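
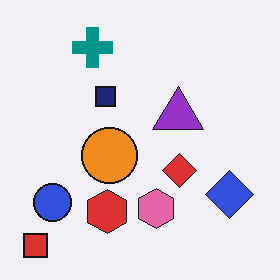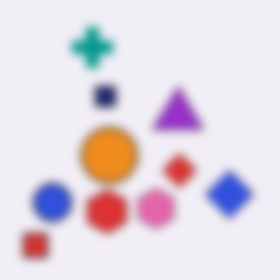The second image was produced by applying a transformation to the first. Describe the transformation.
Noticeably gaussian-blurred.

Shape edges and outlines are uniformly softened across the whole image.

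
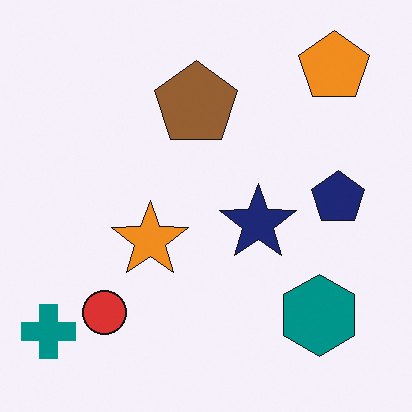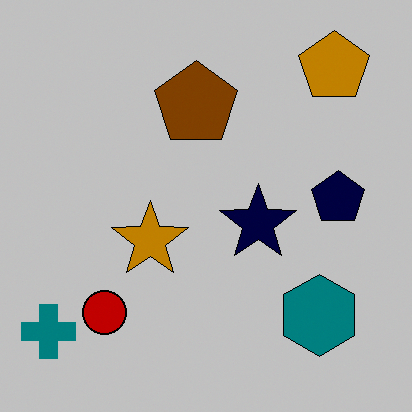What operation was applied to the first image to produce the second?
Aggressively posterized.

Each flat color has snapped to a coarser quantized level — most visibly, the near-white background has dropped to a flat grey.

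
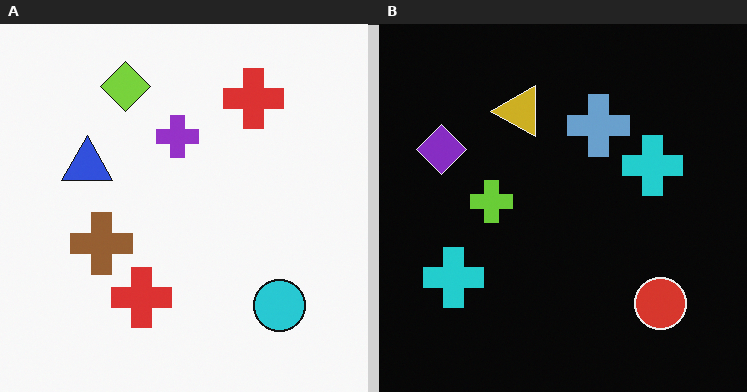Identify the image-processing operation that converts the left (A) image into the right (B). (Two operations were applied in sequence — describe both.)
This is the original image transposed (reflected across the top-left ↔ bottom-right diagonal), then color-inverted (negative).

Shapes have swapped their row and column positions — what was in the top-right is now in the bottom-left — a diagonal reflection. The light background has become dark and every shape's color is its complement — a photographic negative.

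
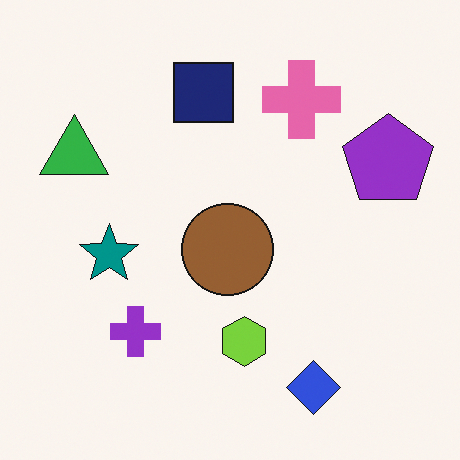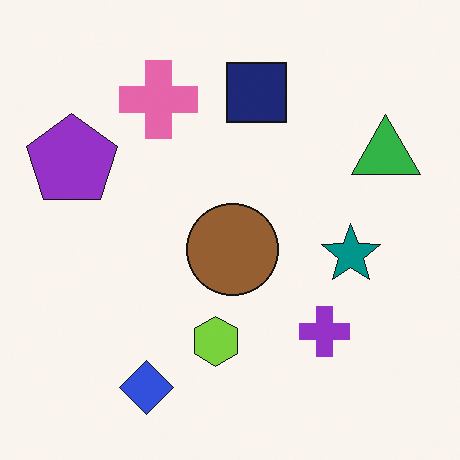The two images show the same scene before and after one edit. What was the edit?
The image was flipped horizontally (left ↔ right).

The purple pentagon is in the right of the first image and the left of the second — shapes on opposite sides of the vertical midline have swapped in a mirror flip.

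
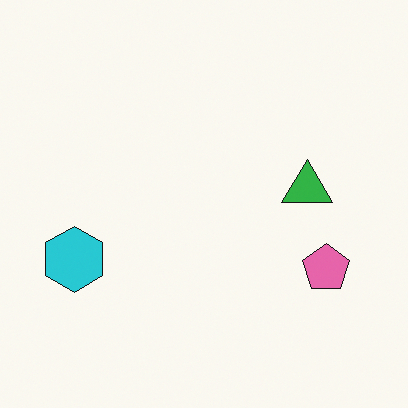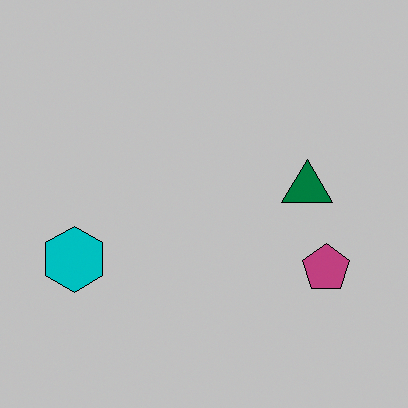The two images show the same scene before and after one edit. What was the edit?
The second image is the first heavily posterized to just a handful of flat colors.

Each flat color has snapped to a coarser quantized level — most visibly, the near-white background has dropped to a flat grey.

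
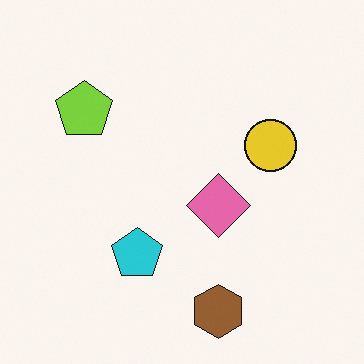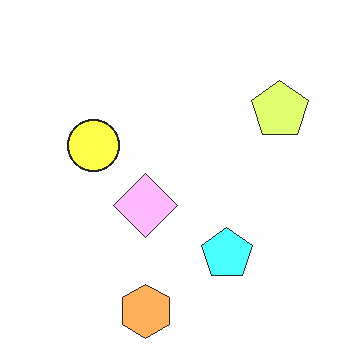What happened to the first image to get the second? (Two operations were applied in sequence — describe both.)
The second image is the first flipped horizontally (left ↔ right), then noticeably brightened.

The lime pentagon is in the top-left of the first image and the top-right of the second — shapes on opposite sides of the vertical midline have swapped in a mirror flip. Every pixel — background and shapes alike — is uniformly brightened.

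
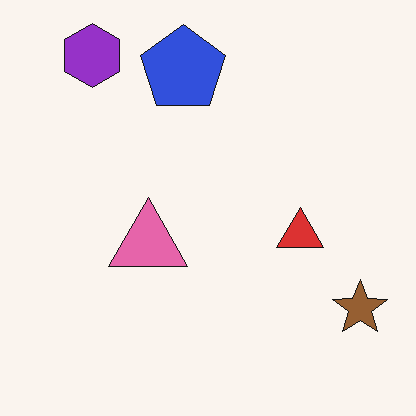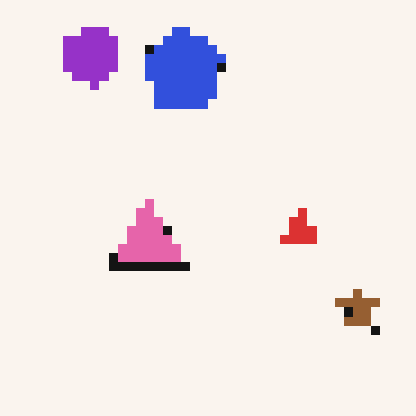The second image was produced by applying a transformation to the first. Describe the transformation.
It was heavily pixelated into large blocks.

Shapes are reduced to large square blocks; fine edges and outlines are lost — a downscale-then-upscale (mosaic) effect.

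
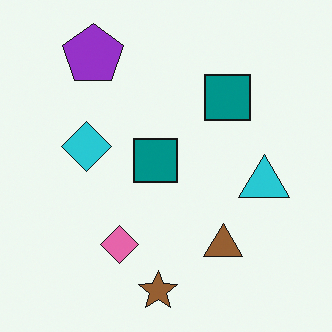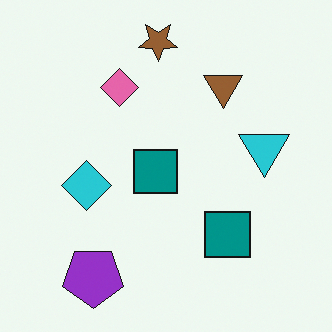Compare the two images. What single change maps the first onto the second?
Flipped vertically (top ↔ bottom).

The brown star is in the bottom of the first image and the top of the second — shapes on opposite sides of the horizontal midline have swapped in a mirror flip.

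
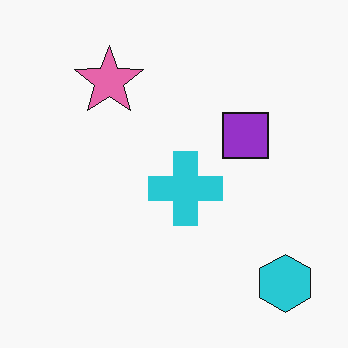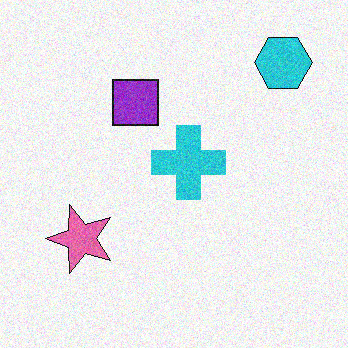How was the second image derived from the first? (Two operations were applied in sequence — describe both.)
This is the original image rotated 90° counter-clockwise, then degraded with moderate additive noise.

The cyan hexagon sits in the bottom-right of the first image and the top-right of the second — consistent with a whole-image 90° counter-clockwise rotation. Random speckle covers the whole image, including the flat background.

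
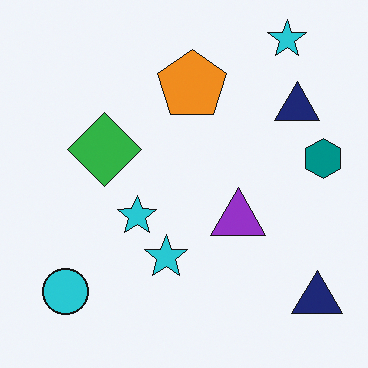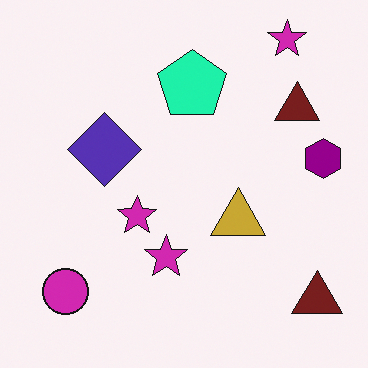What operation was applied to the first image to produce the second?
It was hue-shifted by a moderate amount.

Every shape's color has rotated by the same amount around the hue wheel — a uniform hue shift.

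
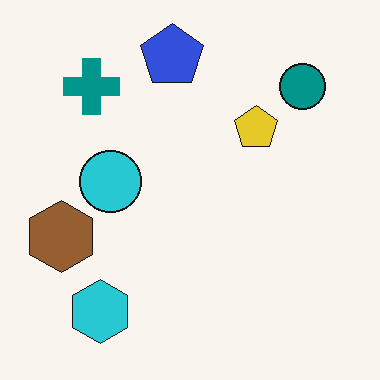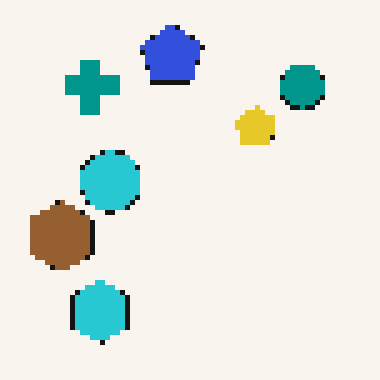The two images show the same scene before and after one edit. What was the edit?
Mildly pixelated.

Shapes are reduced to large square blocks; fine edges and outlines are lost — a downscale-then-upscale (mosaic) effect.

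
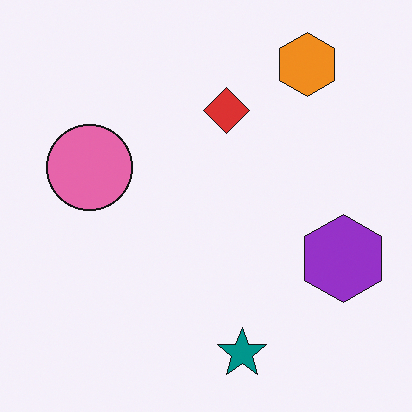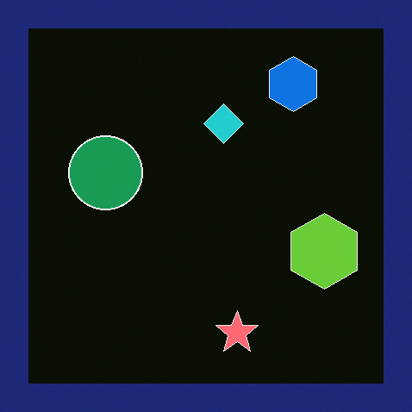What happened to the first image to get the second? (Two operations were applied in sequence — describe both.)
The transformation is: color-inverted (negative), then framed with a navy border.

The light background has become dark and every shape's color is its complement — a photographic negative. A solid navy frame runs around the edge of the second image, with the content slightly shrunk inside it.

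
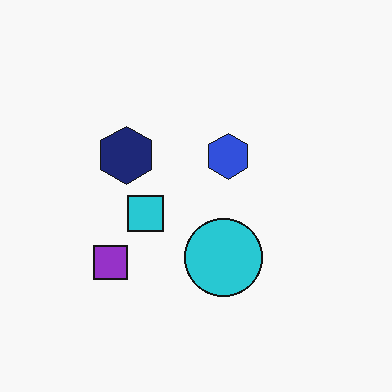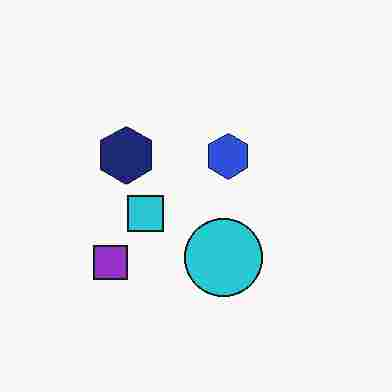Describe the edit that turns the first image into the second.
The transformation is: degraded with heavy JPEG compression.

Blocky 8×8 compression artifacts appear around shape edges and the flat background shows ringing — characteristic JPEG degradation.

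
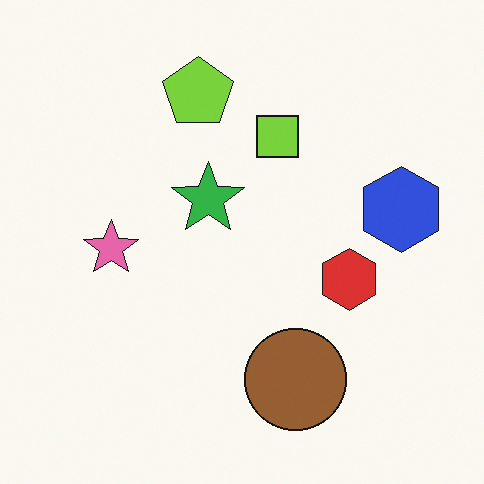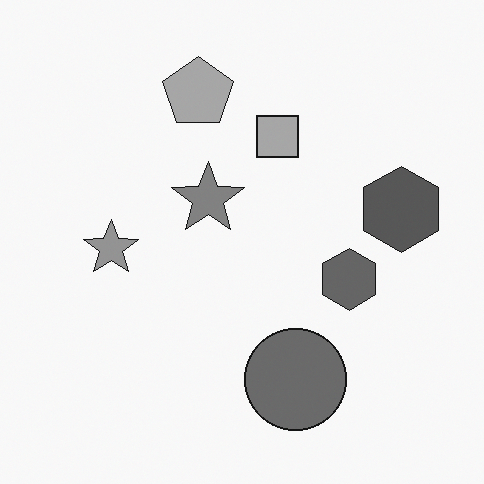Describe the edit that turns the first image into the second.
It was converted to grayscale.

All color is removed — every shape is now a shade of grey.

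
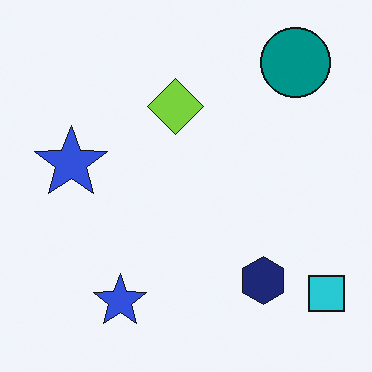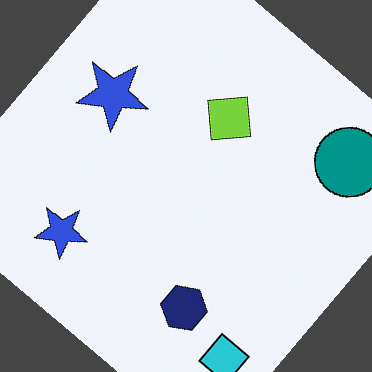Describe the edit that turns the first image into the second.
It was rotated clockwise by a large amount — several tens of degrees.

Every shape is tilted by the same angle and the image corners show triangular fill wedges — a whole-image rotation by a non-right angle.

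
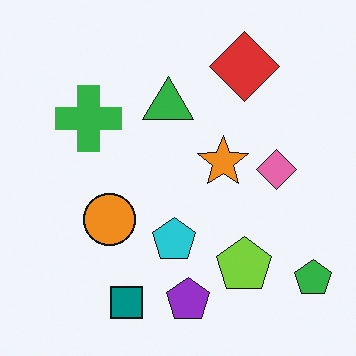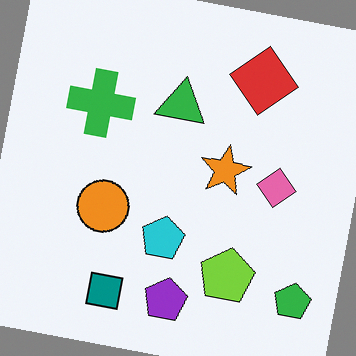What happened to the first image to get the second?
It was rotated clockwise by a small amount.

Every shape is tilted by the same angle and the image corners show triangular fill wedges — a whole-image rotation by a non-right angle.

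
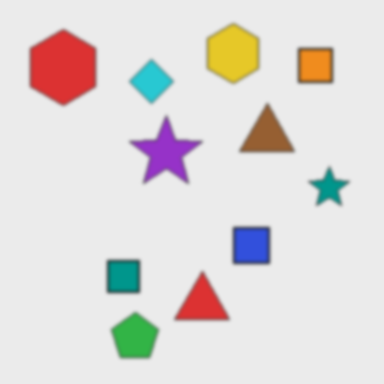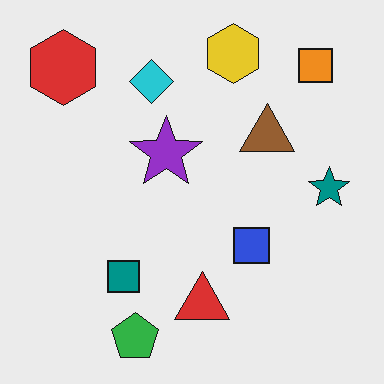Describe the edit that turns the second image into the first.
The image was lightly blurred.

Shape edges and outlines are uniformly softened across the whole image.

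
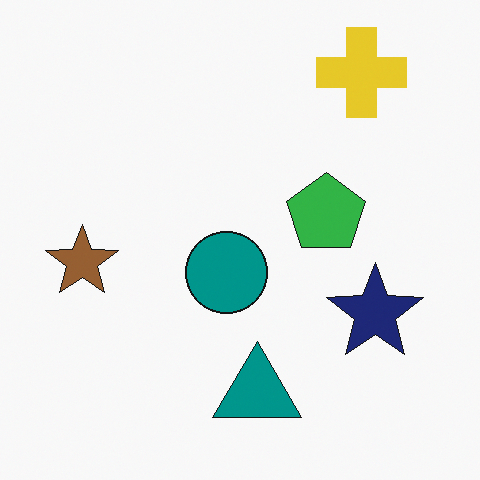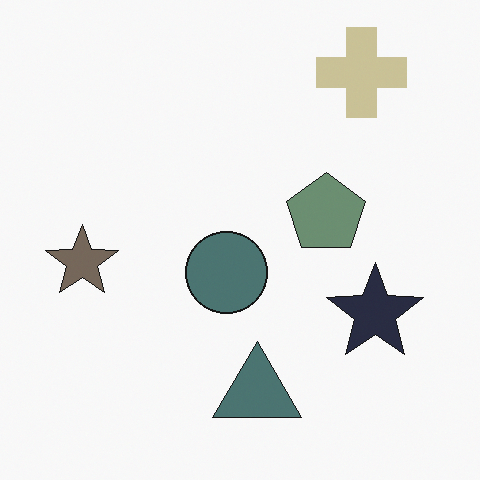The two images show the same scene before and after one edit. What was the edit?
Heavily desaturated.

All colors are more muted and greyish — a global saturation change.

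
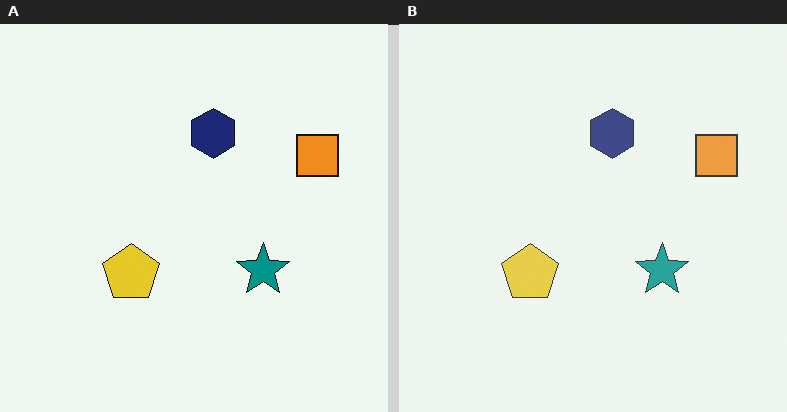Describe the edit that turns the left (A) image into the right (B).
The transformation is: given slightly reduced contrast.

Tones are pushed toward mid-grey across the whole image — a global contrast change.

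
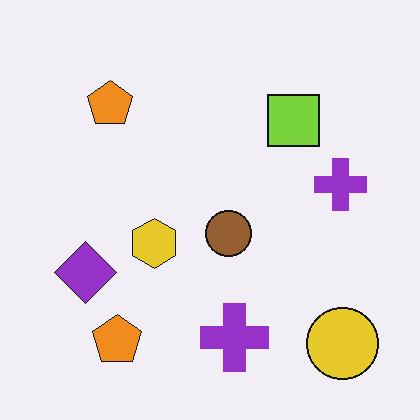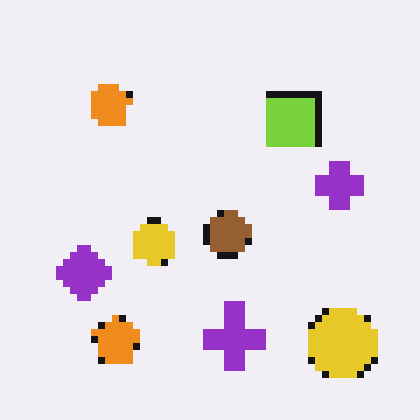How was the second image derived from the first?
Moderately pixelated.

Shapes are reduced to large square blocks; fine edges and outlines are lost — a downscale-then-upscale (mosaic) effect.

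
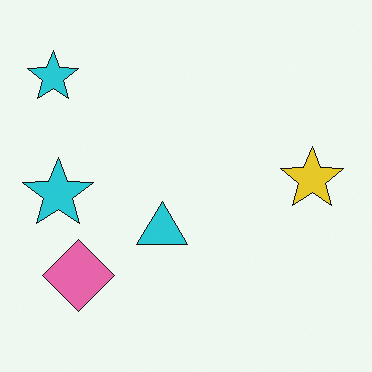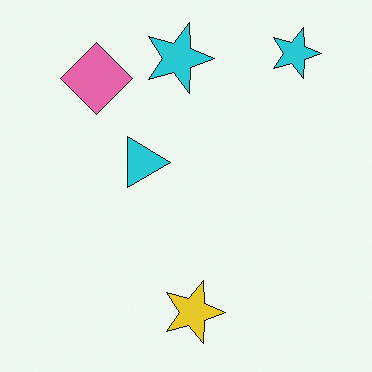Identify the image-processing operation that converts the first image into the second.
This is the original image rotated 90° clockwise.

The pink diamond sits in the bottom-left of the first image and the top-left of the second — consistent with a whole-image 90° clockwise rotation.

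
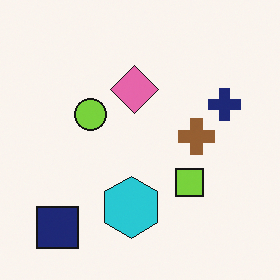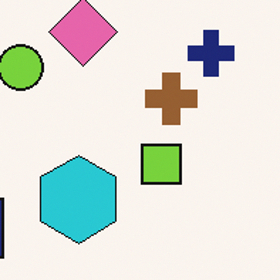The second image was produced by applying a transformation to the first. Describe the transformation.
The transformation is: cropped slightly and scaled back up.

The visible shapes are larger and the field of view is narrower; shapes near the original edges may be partly or wholly outside the frame — a crop-and-rescale.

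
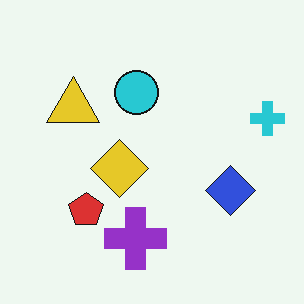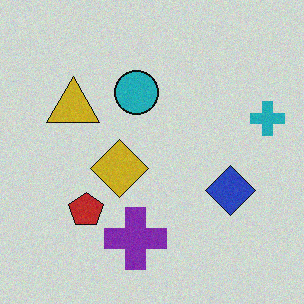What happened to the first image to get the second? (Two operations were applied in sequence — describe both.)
The second image is the first darkened a little, then degraded with subtle gaussian noise.

Every pixel — background and shapes alike — is uniformly darkened. Random speckle covers the whole image, including the flat background.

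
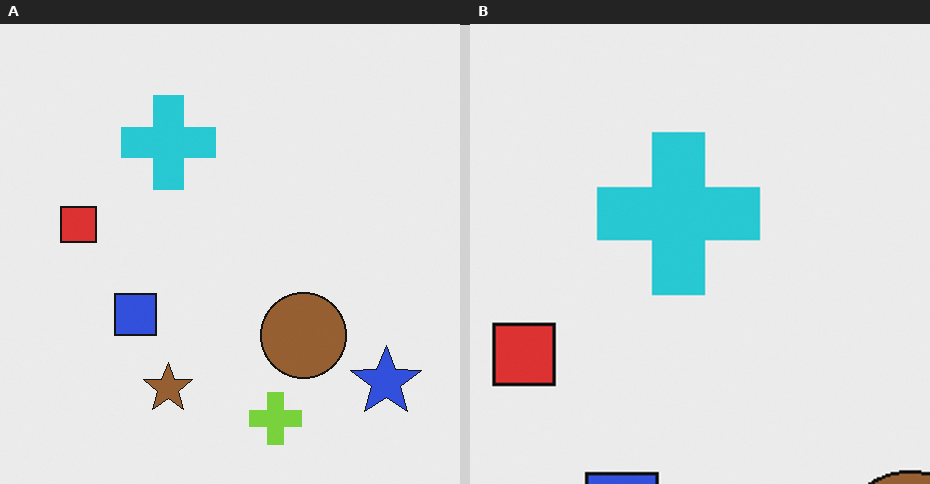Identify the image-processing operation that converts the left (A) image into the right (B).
This is the original image cropped tightly and scaled back up.

The visible shapes are larger and the field of view is narrower; shapes near the original edges may be partly or wholly outside the frame — a crop-and-rescale.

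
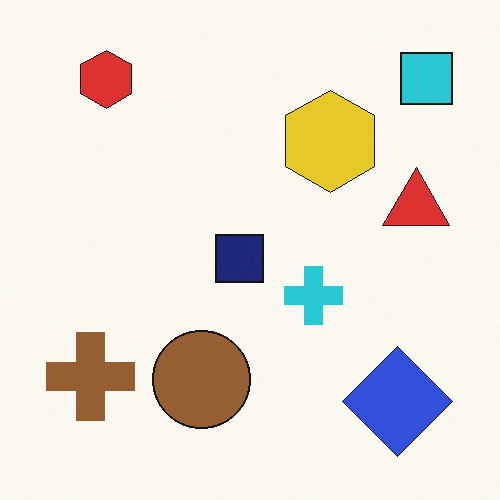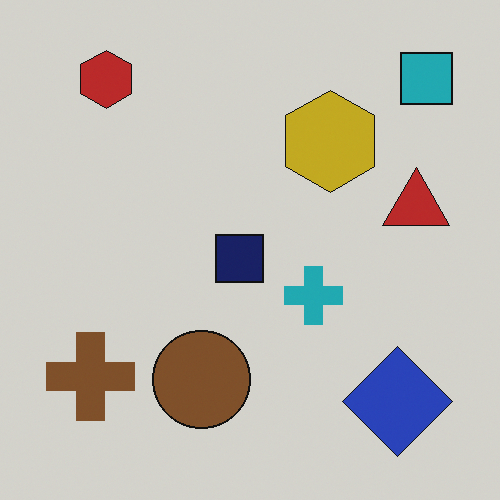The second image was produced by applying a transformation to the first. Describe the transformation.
The transformation is: darkened a little.

Every pixel — background and shapes alike — is uniformly darkened.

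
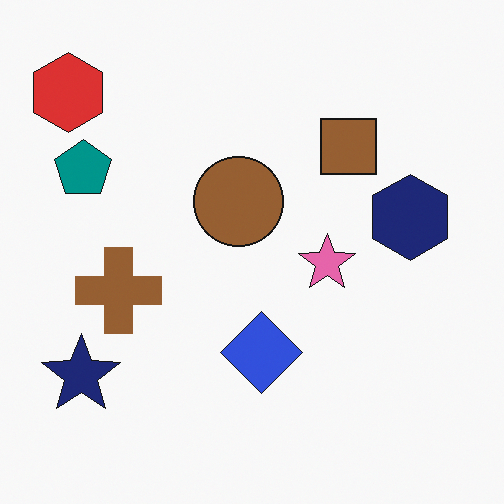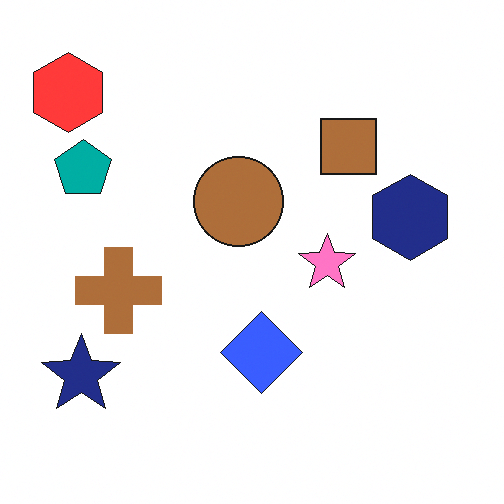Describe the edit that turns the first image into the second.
The image was brightened a little.

Every pixel — background and shapes alike — is uniformly brightened.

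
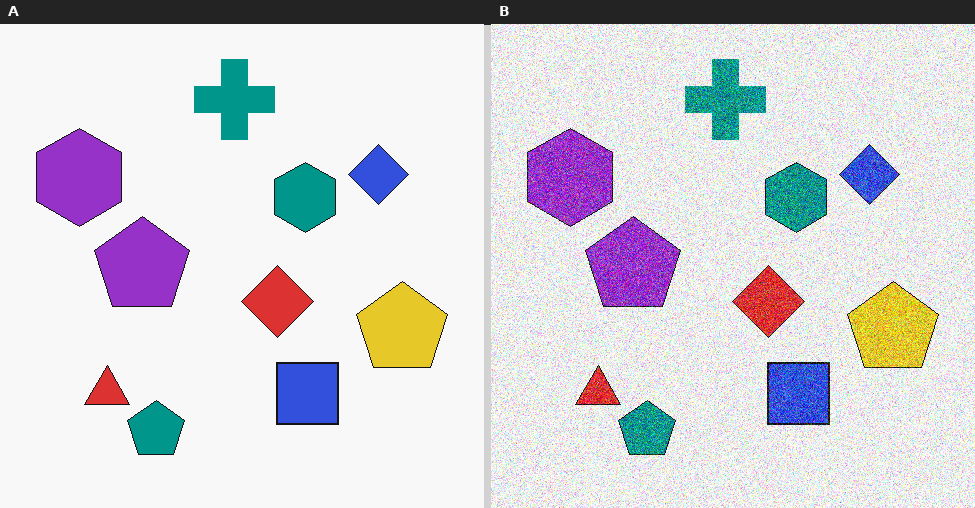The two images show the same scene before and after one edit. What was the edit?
The transformation is: degraded with strong gaussian noise.

Random speckle covers the whole image, including the flat background.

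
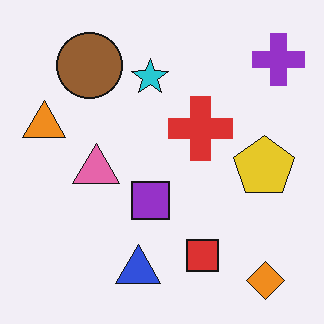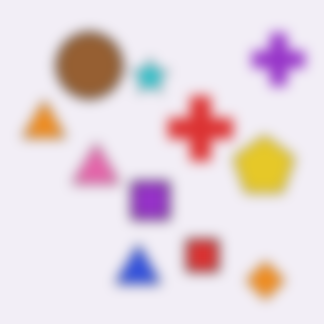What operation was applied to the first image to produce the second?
This is the original image heavily blurred.

Shape edges and outlines are uniformly softened across the whole image.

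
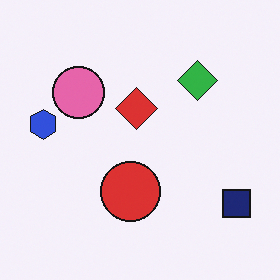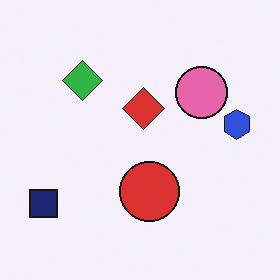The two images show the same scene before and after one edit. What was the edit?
Flipped horizontally (left ↔ right).

The blue hexagon is in the left of the first image and the right of the second — shapes on opposite sides of the vertical midline have swapped in a mirror flip.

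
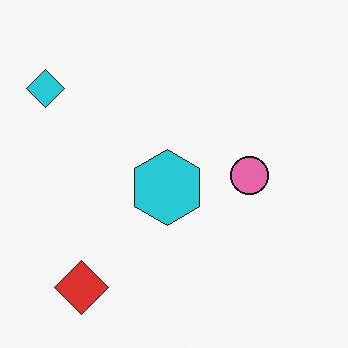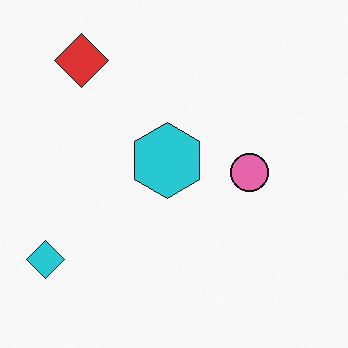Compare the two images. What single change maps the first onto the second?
Flipped vertically (top ↔ bottom).

The red diamond is in the bottom-left of the first image and the top-left of the second — shapes on opposite sides of the horizontal midline have swapped in a mirror flip.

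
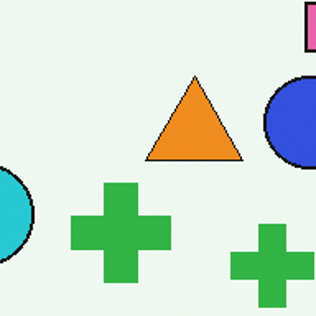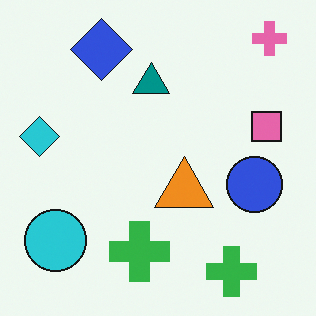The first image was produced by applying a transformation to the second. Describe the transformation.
The image was cropped to a noticeably smaller region and rescaled.

The visible shapes are larger and the field of view is narrower; shapes near the original edges may be partly or wholly outside the frame — a crop-and-rescale.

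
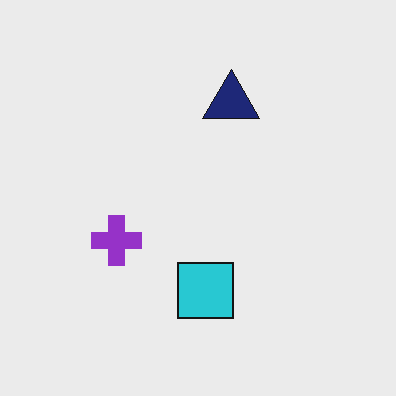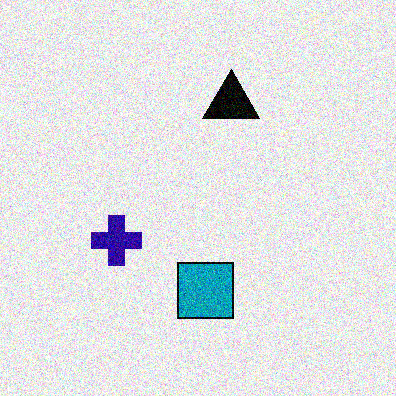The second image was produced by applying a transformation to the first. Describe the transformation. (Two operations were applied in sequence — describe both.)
The transformation is: boosted in contrast, then degraded with a thick layer of grain.

Tones are pushed away from mid-grey across the whole image — a global contrast change. Random speckle covers the whole image, including the flat background.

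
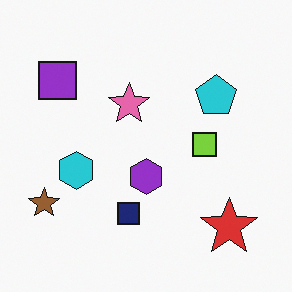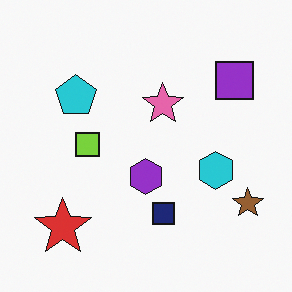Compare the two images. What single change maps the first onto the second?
The image was flipped horizontally (left ↔ right).

The brown star is in the bottom-left of the first image and the bottom-right of the second — shapes on opposite sides of the vertical midline have swapped in a mirror flip.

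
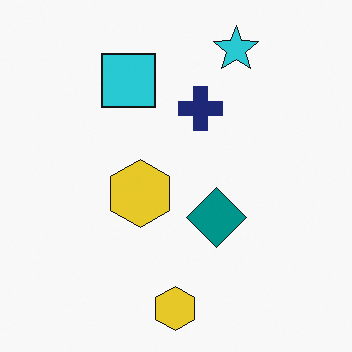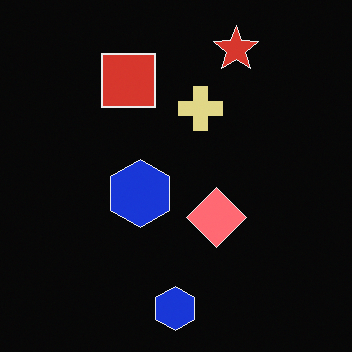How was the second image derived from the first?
The image was color-inverted (negative).

The light background has become dark and every shape's color is its complement — a photographic negative.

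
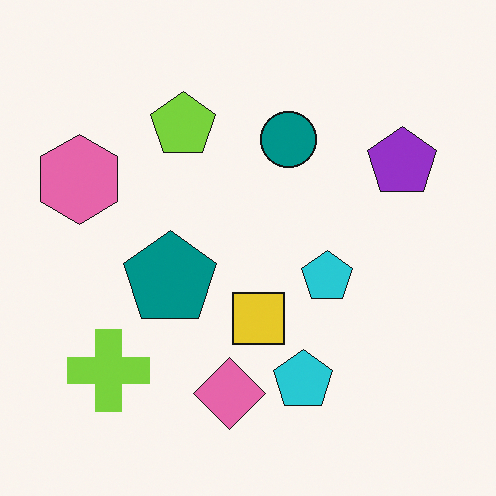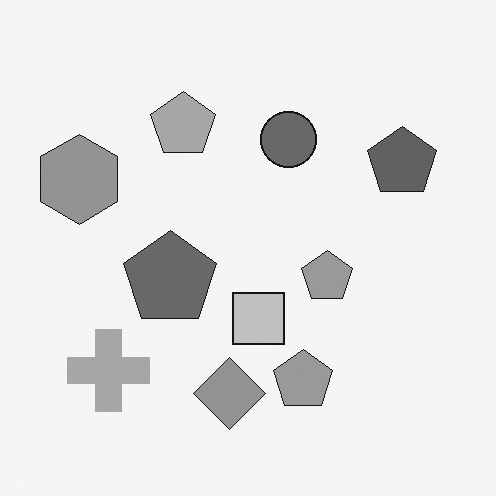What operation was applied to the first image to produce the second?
This is the original image converted to grayscale.

All color is removed — every shape is now a shade of grey.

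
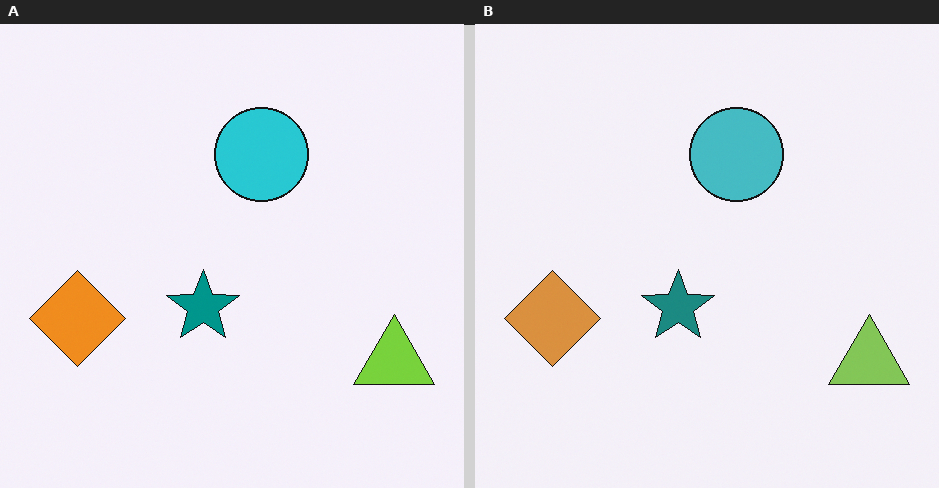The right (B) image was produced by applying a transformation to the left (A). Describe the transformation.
It was slightly desaturated.

All colors are more muted and greyish — a global saturation change.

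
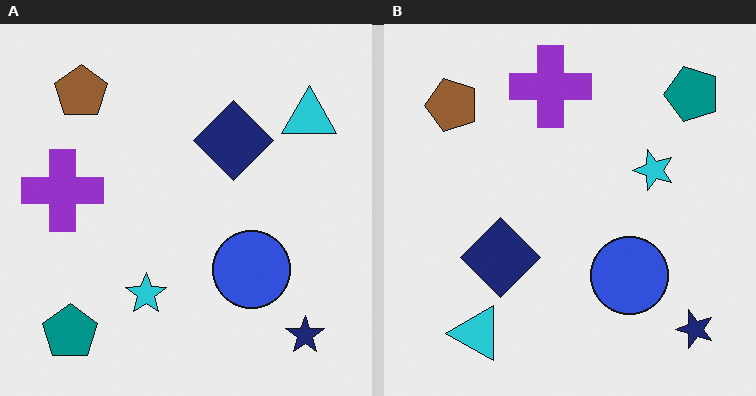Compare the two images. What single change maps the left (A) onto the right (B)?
The transformation is: transposed (reflected across the top-left ↔ bottom-right diagonal).

Shapes have swapped their row and column positions — what was in the top-right is now in the bottom-left — a diagonal reflection.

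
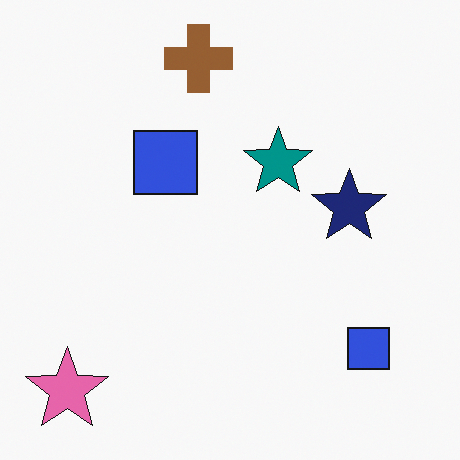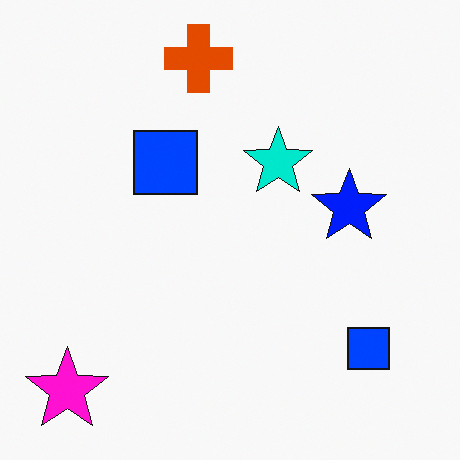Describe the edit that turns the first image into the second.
Heavily oversaturated.

All colors are more vivid — a global saturation change.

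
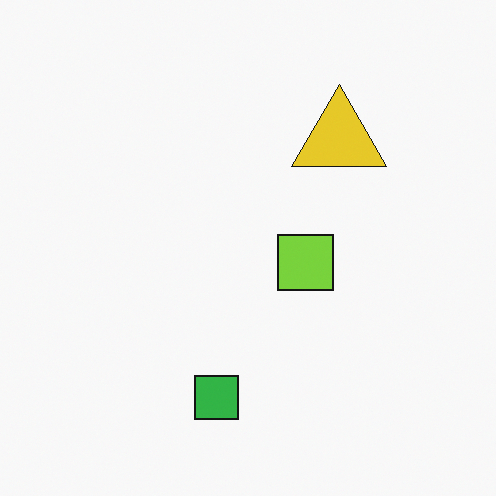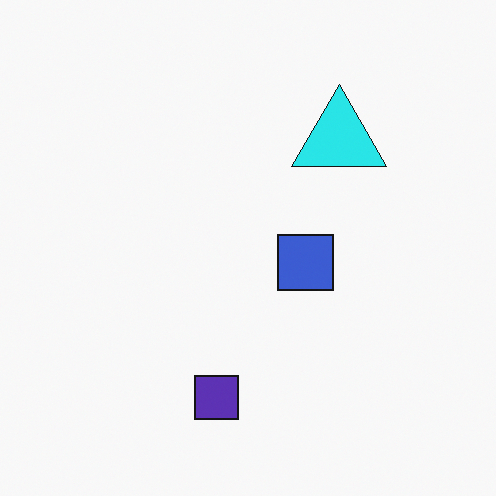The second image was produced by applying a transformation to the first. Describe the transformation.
The transformation is: hue-shifted by a moderate amount.

Every shape's color has rotated by the same amount around the hue wheel — a uniform hue shift.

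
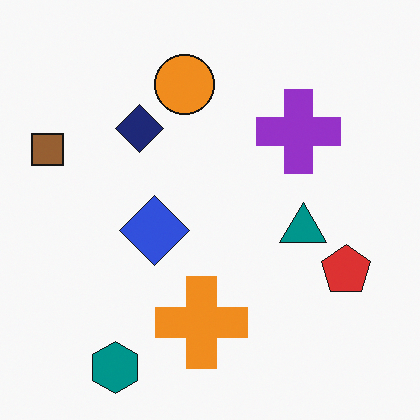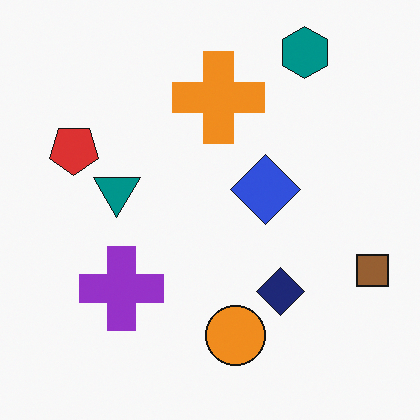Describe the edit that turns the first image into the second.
The image was rotated 180°.

The teal hexagon sits in the bottom-left of the first image and the top-right of the second — consistent with a whole-image 180° rotation.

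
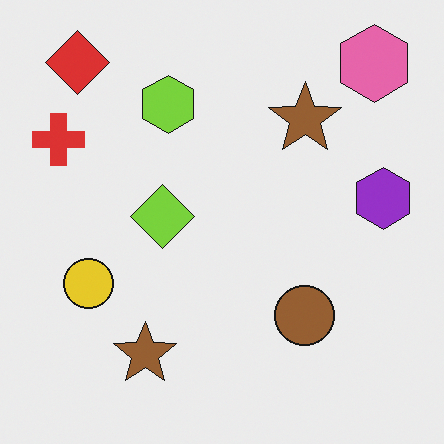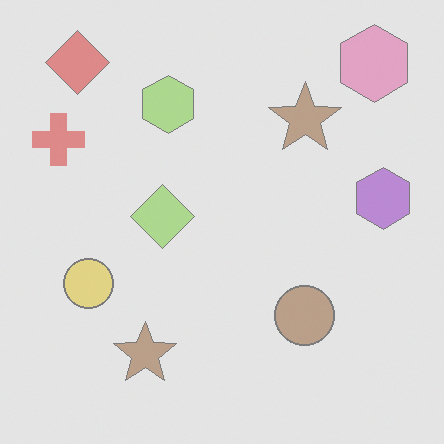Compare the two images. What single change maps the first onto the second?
This is the original image given much lower contrast.

Tones are pushed toward mid-grey across the whole image — a global contrast change.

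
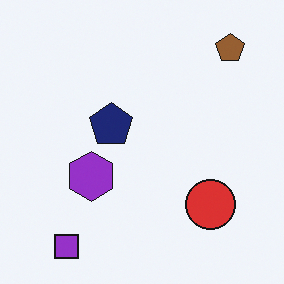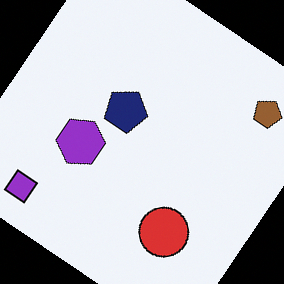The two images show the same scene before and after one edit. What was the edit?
Rotated clockwise by a large amount — several tens of degrees.

Every shape is tilted by the same angle and the image corners show triangular fill wedges — a whole-image rotation by a non-right angle.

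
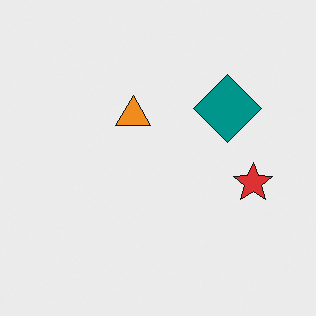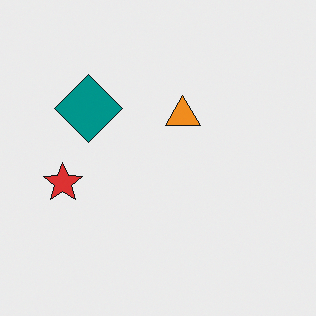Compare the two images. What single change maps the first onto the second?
The second image is the first flipped horizontally (left ↔ right).

The red star is in the right of the first image and the left of the second — shapes on opposite sides of the vertical midline have swapped in a mirror flip.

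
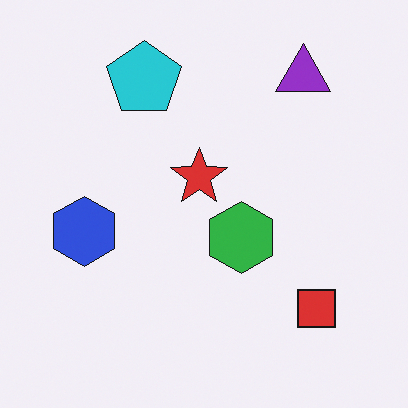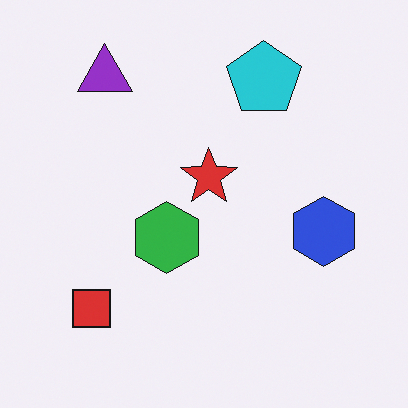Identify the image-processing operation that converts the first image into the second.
Flipped horizontally (left ↔ right).

The blue hexagon is in the left of the first image and the right of the second — shapes on opposite sides of the vertical midline have swapped in a mirror flip.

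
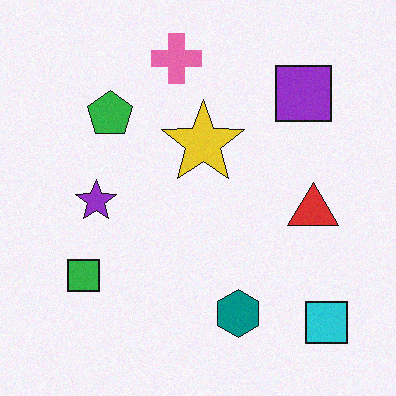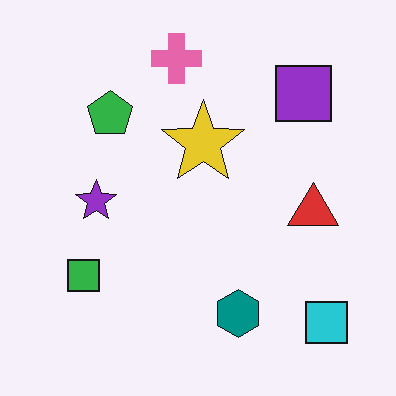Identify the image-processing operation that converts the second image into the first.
It was degraded with subtle gaussian noise.

Random speckle covers the whole image, including the flat background.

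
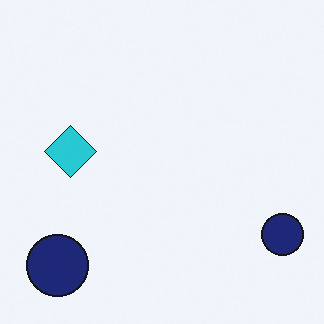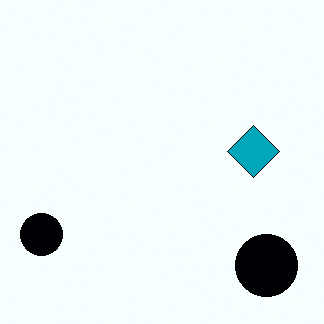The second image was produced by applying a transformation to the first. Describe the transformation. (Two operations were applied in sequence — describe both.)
The transformation is: flipped horizontally (left ↔ right), then boosted in contrast.

The cyan diamond is in the left of the first image and the right of the second — shapes on opposite sides of the vertical midline have swapped in a mirror flip. Tones are pushed away from mid-grey across the whole image — a global contrast change.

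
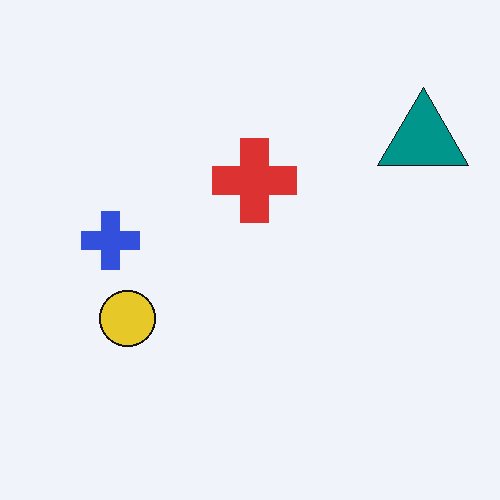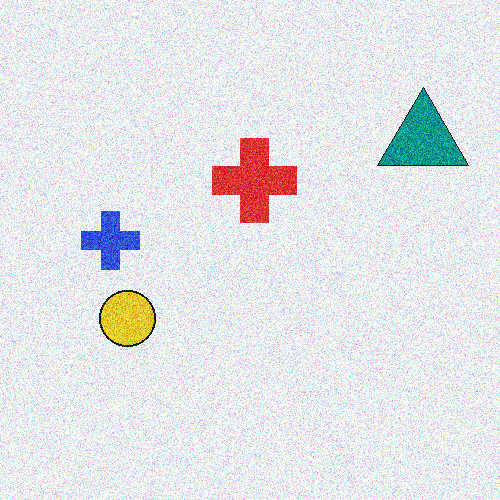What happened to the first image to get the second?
This is the original image degraded with a thick layer of grain.

Random speckle covers the whole image, including the flat background.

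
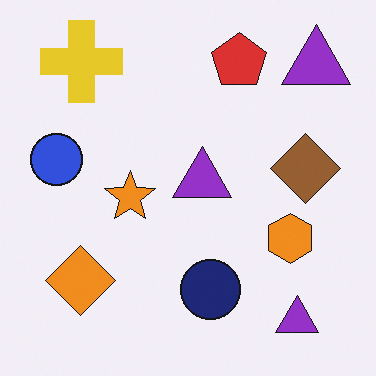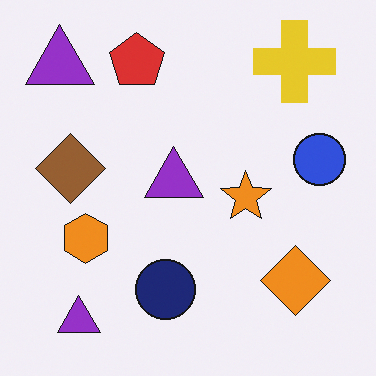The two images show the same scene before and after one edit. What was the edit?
It was flipped horizontally (left ↔ right).

The blue circle is in the left of the first image and the right of the second — shapes on opposite sides of the vertical midline have swapped in a mirror flip.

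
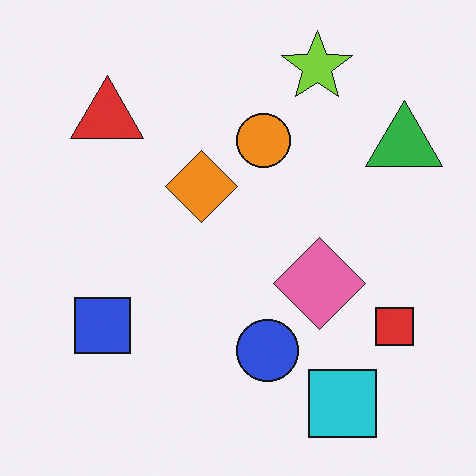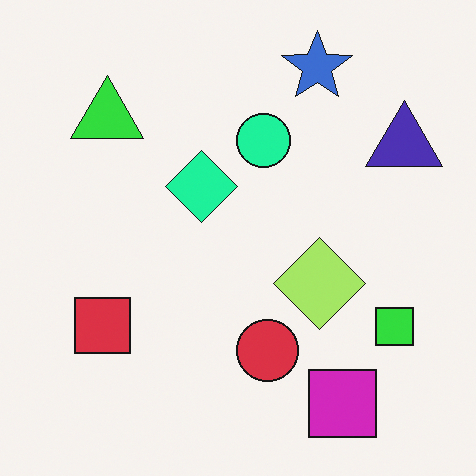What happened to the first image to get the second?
The image was hue-shifted noticeably.

Every shape's color has rotated by the same amount around the hue wheel — a uniform hue shift.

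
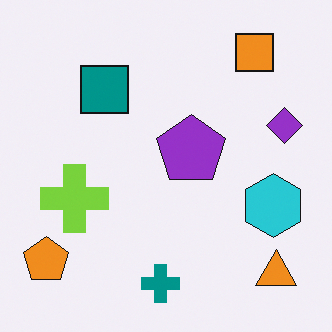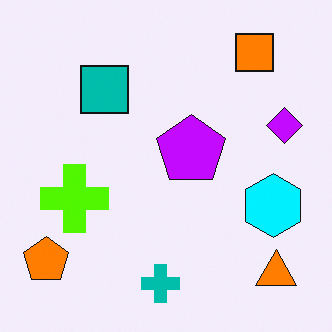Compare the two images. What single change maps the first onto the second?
This is the original image heavily oversaturated.

All colors are more vivid — a global saturation change.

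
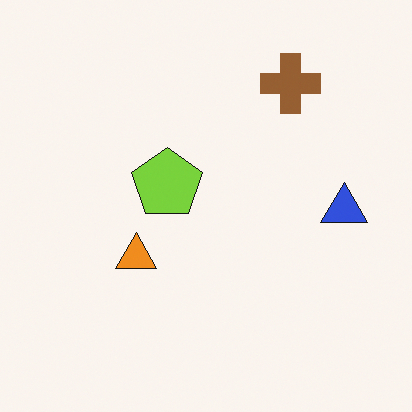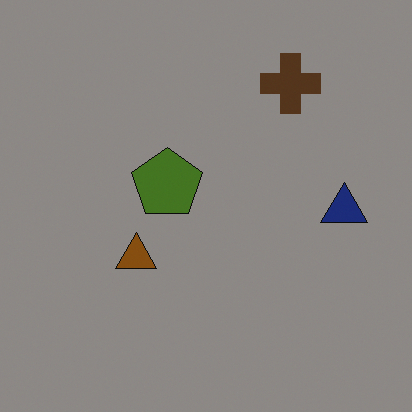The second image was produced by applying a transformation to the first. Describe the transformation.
The second image is the first darkened a lot.

Every pixel — background and shapes alike — is uniformly darkened.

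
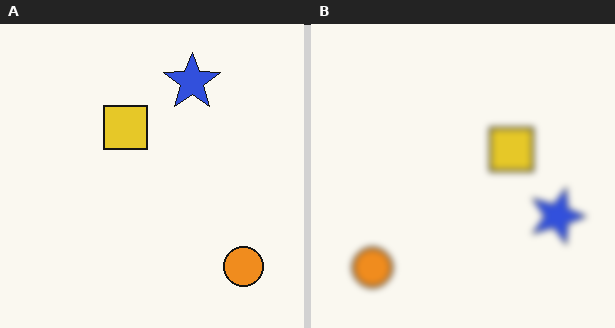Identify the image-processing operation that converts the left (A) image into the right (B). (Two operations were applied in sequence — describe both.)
Rotated 90° clockwise, then noticeably gaussian-blurred.

The orange circle sits in the bottom-right of the left (A) image and the bottom-left of the right (B) — consistent with a whole-image 90° clockwise rotation. Shape edges and outlines are uniformly softened across the whole image.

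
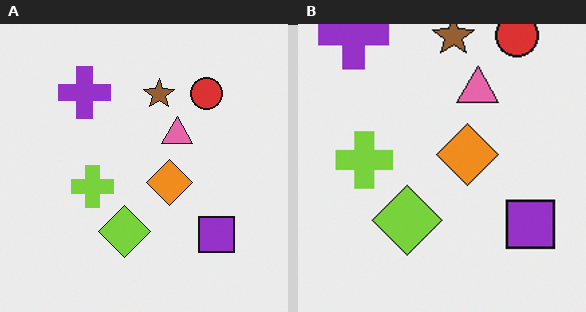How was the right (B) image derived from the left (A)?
The right (B) image is the left (A) cropped to a modestly smaller region and rescaled.

The visible shapes are larger and the field of view is narrower; shapes near the original edges may be partly or wholly outside the frame — a crop-and-rescale.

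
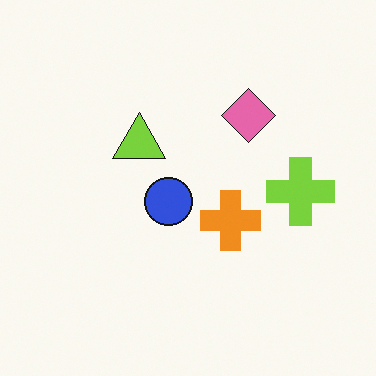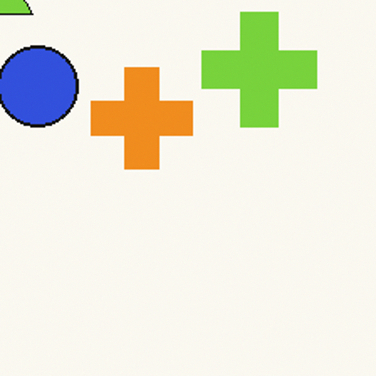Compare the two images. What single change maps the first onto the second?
Cropped tightly and scaled back up.

The visible shapes are larger and the field of view is narrower; shapes near the original edges may be partly or wholly outside the frame — a crop-and-rescale.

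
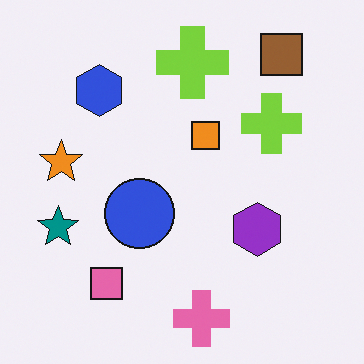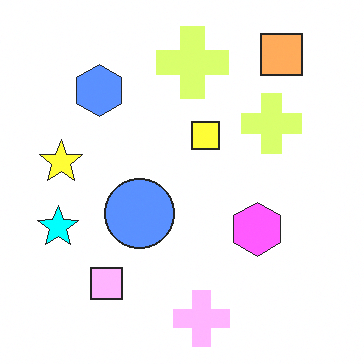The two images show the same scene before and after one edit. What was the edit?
This is the original image brightened a lot.

Every pixel — background and shapes alike — is uniformly brightened.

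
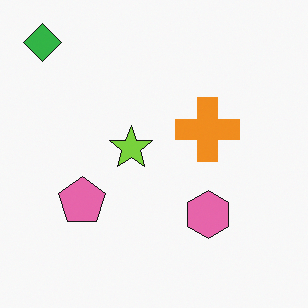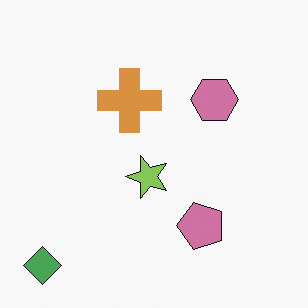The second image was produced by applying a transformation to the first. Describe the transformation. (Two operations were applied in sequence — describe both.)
The image was slightly desaturated, then rotated 90° counter-clockwise.

All colors are more muted and greyish — a global saturation change. The green diamond sits in the top-left of the first image and the bottom-left of the second — consistent with a whole-image 90° counter-clockwise rotation.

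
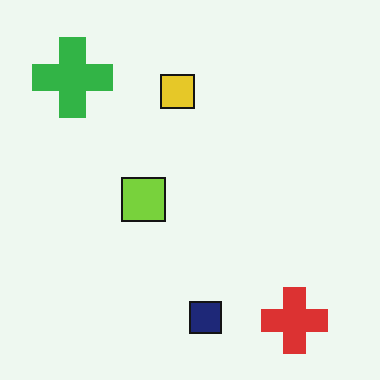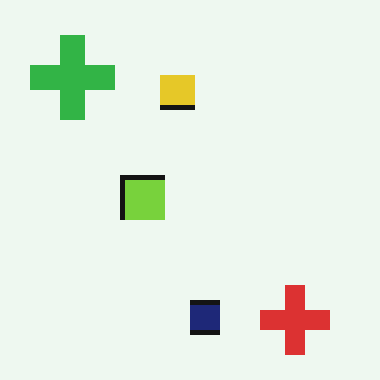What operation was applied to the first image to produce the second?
This is the original image mildly pixelated.

Shapes are reduced to large square blocks; fine edges and outlines are lost — a downscale-then-upscale (mosaic) effect.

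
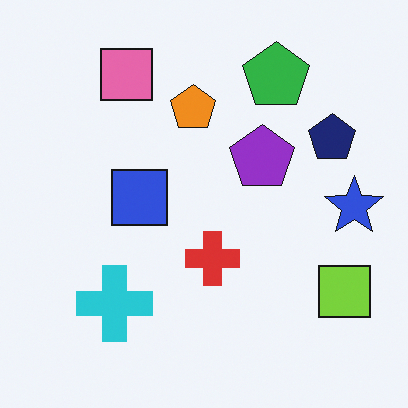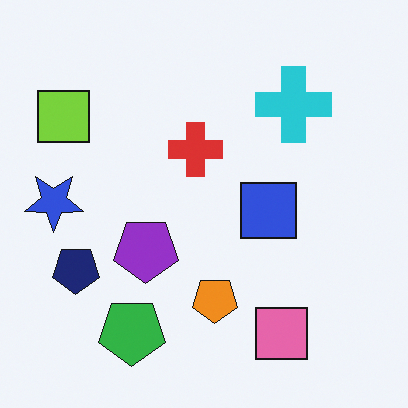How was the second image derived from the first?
It was rotated 180°.

The lime square sits in the bottom-right of the first image and the top-left of the second — consistent with a whole-image 180° rotation.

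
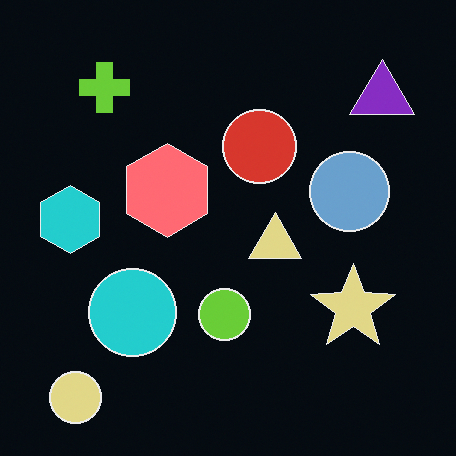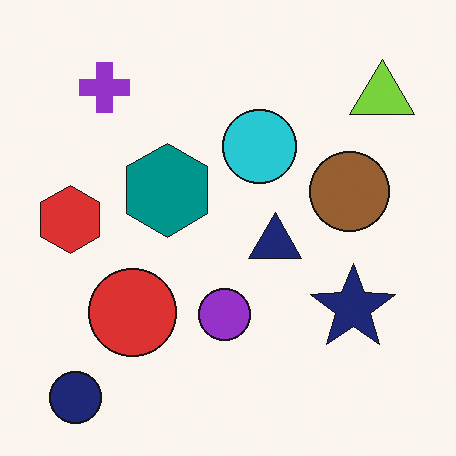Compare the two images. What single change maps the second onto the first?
This is the original image color-inverted (negative).

The light background has become dark and every shape's color is its complement — a photographic negative.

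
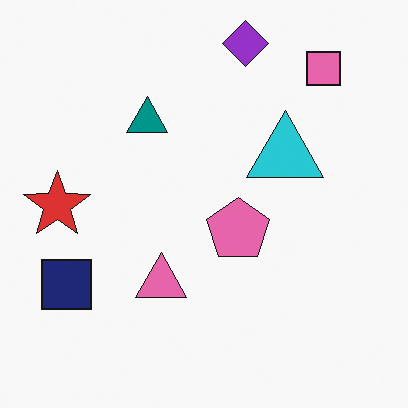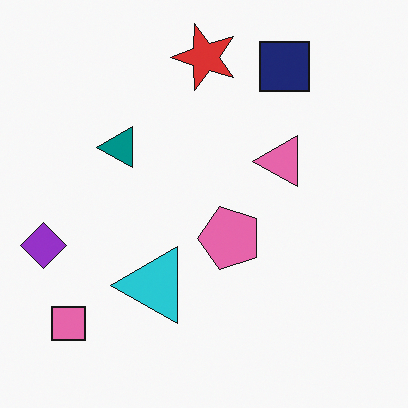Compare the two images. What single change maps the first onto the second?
It was transposed (reflected across the top-left ↔ bottom-right diagonal).

Shapes have swapped their row and column positions — what was in the top-right is now in the bottom-left — a diagonal reflection.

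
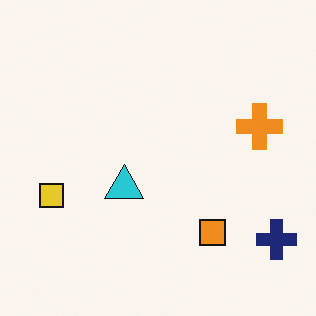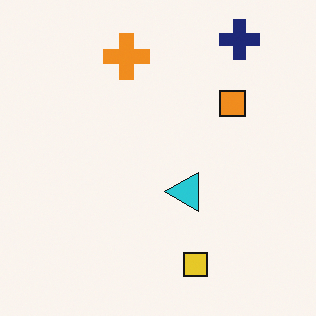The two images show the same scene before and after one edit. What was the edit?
The image was rotated 90° counter-clockwise.

The navy cross sits in the bottom-right of the first image and the top-right of the second — consistent with a whole-image 90° counter-clockwise rotation.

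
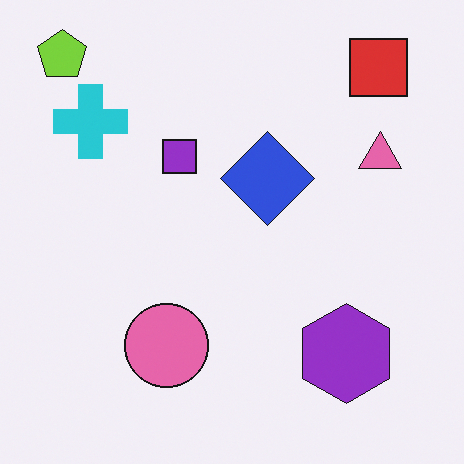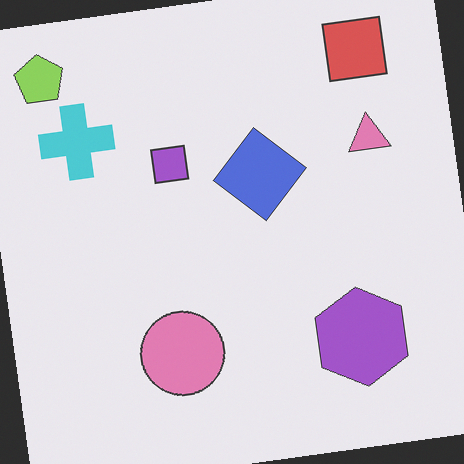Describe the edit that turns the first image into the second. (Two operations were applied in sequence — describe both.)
It was rotated counter-clockwise by a small amount, then given slightly reduced contrast.

Every shape is tilted by the same angle and the image corners show triangular fill wedges — a whole-image rotation by a non-right angle. Tones are pushed toward mid-grey across the whole image — a global contrast change.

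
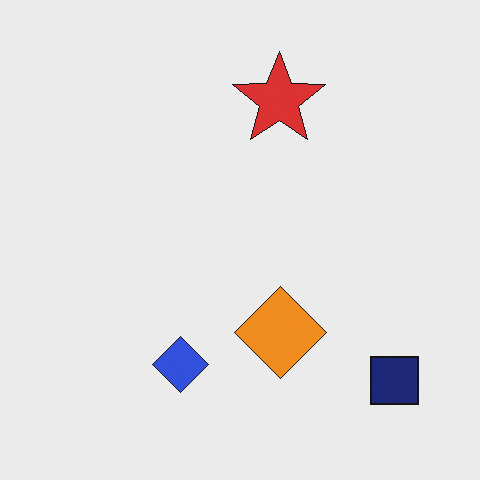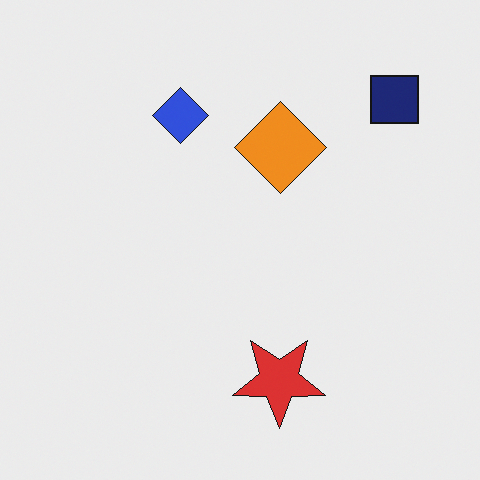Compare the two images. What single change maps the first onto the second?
The second image is the first flipped vertically (top ↔ bottom).

The red star is in the top of the first image and the bottom of the second — shapes on opposite sides of the horizontal midline have swapped in a mirror flip.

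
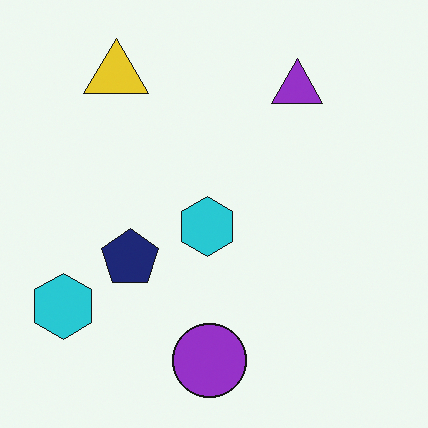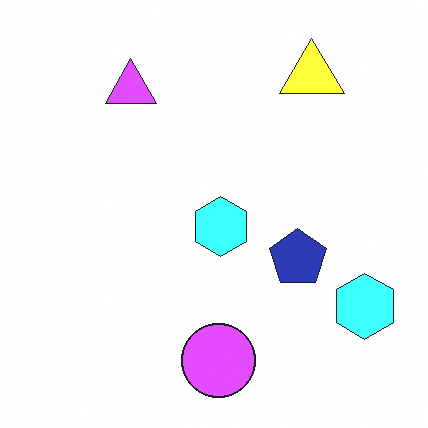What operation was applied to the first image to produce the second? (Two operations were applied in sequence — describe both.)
The second image is the first flipped horizontally (left ↔ right), then substantially brightened.

The yellow triangle is in the top-left of the first image and the top-right of the second — shapes on opposite sides of the vertical midline have swapped in a mirror flip. Every pixel — background and shapes alike — is uniformly brightened.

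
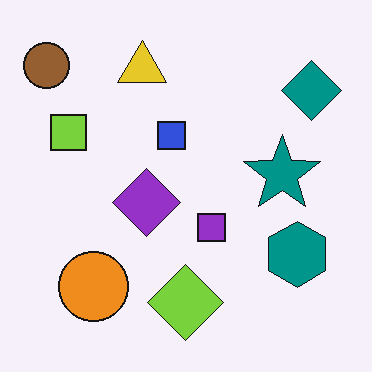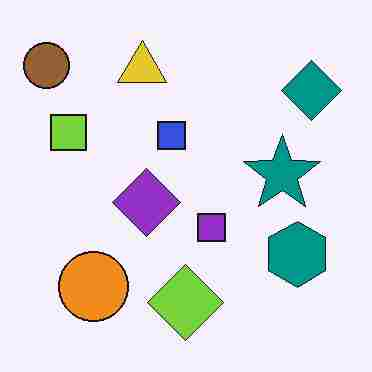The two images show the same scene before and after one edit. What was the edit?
The second image is the first heavily JPEG-compressed with obvious blocking artifacts.

Blocky 8×8 compression artifacts appear around shape edges and the flat background shows ringing — characteristic JPEG degradation.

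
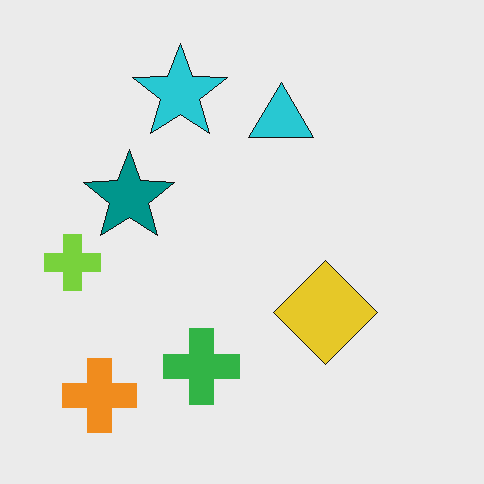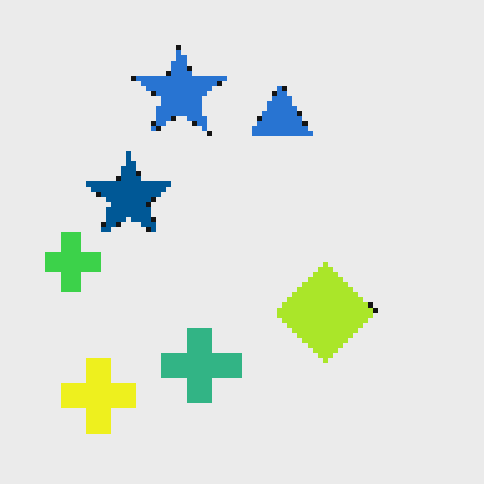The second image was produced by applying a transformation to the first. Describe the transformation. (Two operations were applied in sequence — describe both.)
The image was hue-shifted by a small amount, then lightly pixelated (a mild mosaic effect).

Every shape's color has rotated by the same amount around the hue wheel — a uniform hue shift. Shapes are reduced to large square blocks; fine edges and outlines are lost — a downscale-then-upscale (mosaic) effect.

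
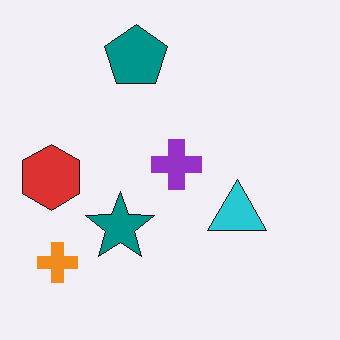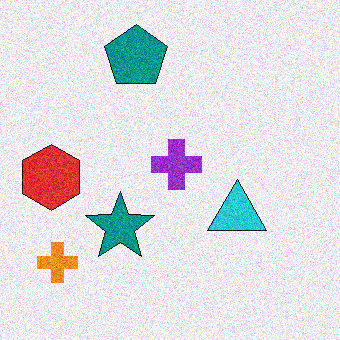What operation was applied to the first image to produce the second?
The image was degraded with moderate additive noise.

Random speckle covers the whole image, including the flat background.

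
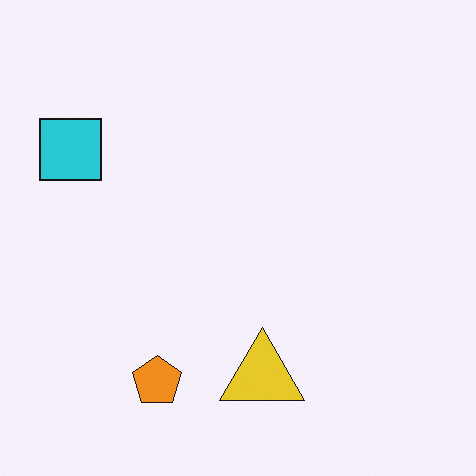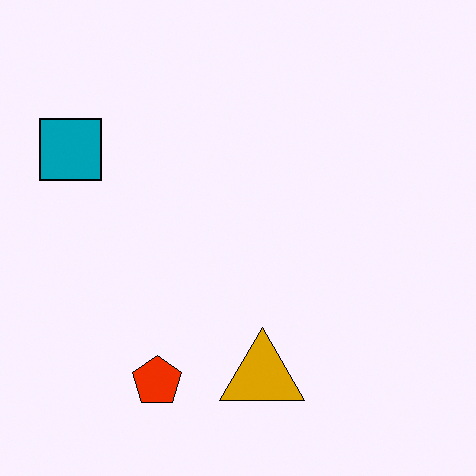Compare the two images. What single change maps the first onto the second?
This is the original image given much higher contrast.

Tones are pushed away from mid-grey across the whole image — a global contrast change.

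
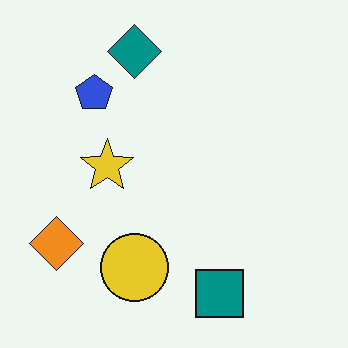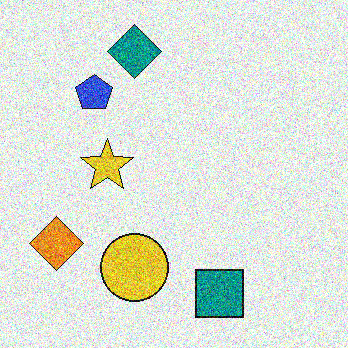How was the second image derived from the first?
It was degraded with a thick layer of grain.

Random speckle covers the whole image, including the flat background.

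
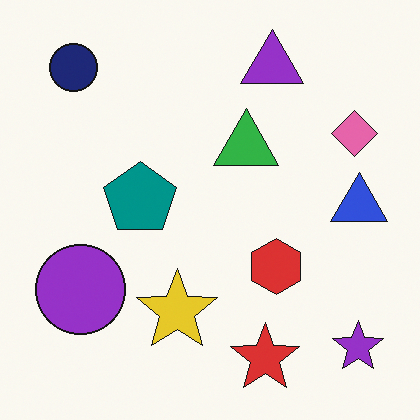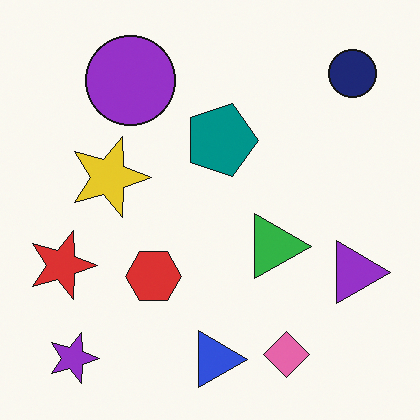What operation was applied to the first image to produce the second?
The second image is the first rotated 90° clockwise.

The purple star sits in the bottom-right of the first image and the bottom-left of the second — consistent with a whole-image 90° clockwise rotation.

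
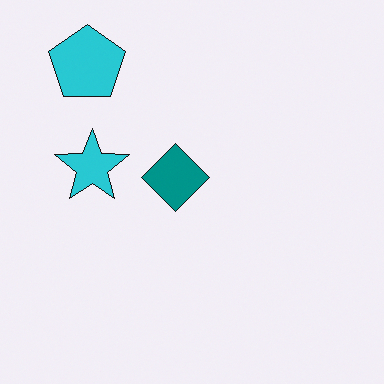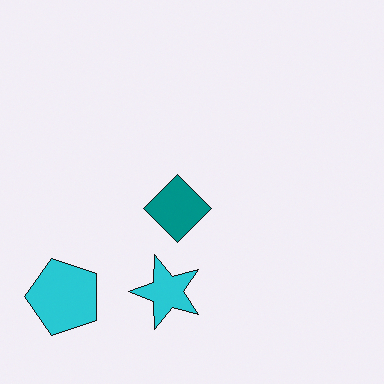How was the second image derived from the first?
This is the original image rotated 90° counter-clockwise.

The cyan pentagon sits in the top-left of the first image and the bottom-left of the second — consistent with a whole-image 90° counter-clockwise rotation.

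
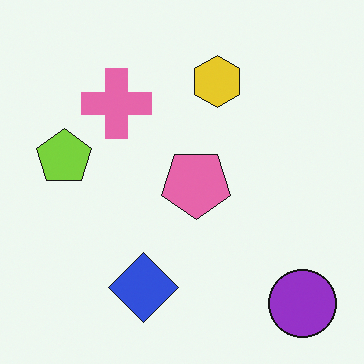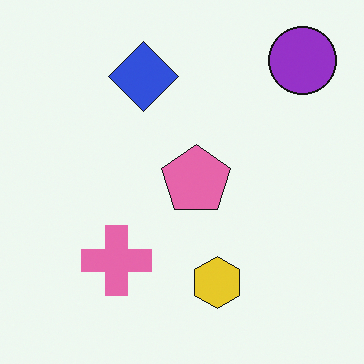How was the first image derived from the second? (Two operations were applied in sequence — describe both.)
The first image is the second flipped vertically (top ↔ bottom), then overlaid with an additional lime pentagon.

The purple circle is in the top-right of the second image and the bottom-right of the first — shapes on opposite sides of the horizontal midline have swapped in a mirror flip. A lime pentagon appears in the first image that is absent from the second.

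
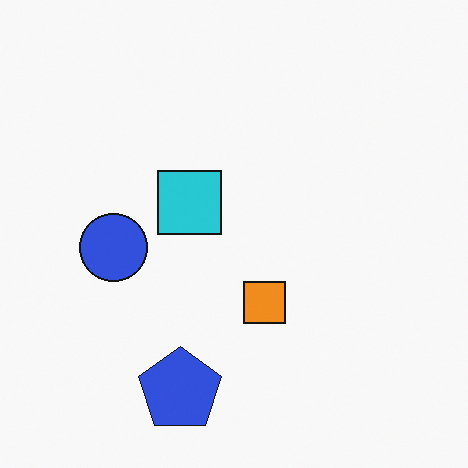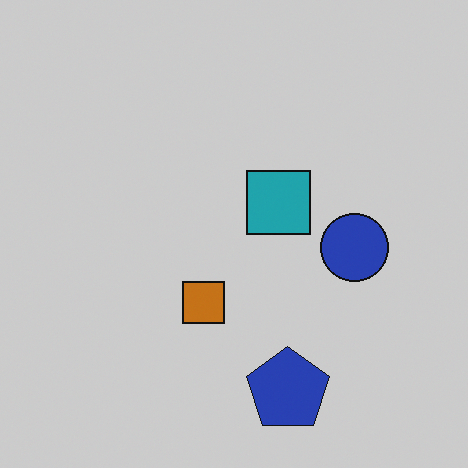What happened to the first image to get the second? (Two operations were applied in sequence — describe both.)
Flipped horizontally (left ↔ right), then slightly darkened.

The blue circle is in the left of the first image and the right of the second — shapes on opposite sides of the vertical midline have swapped in a mirror flip. Every pixel — background and shapes alike — is uniformly darkened.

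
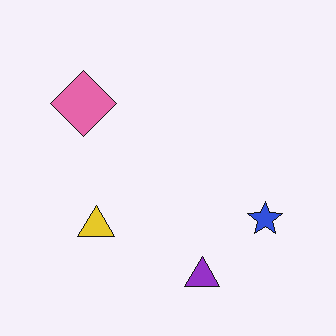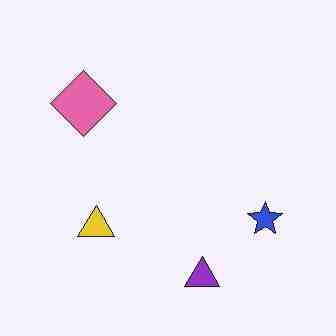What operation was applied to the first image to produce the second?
Degraded with heavy JPEG compression.

Blocky 8×8 compression artifacts appear around shape edges and the flat background shows ringing — characteristic JPEG degradation.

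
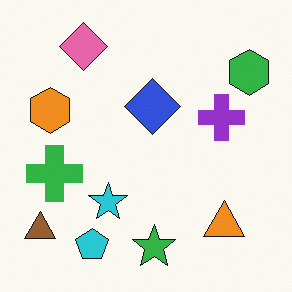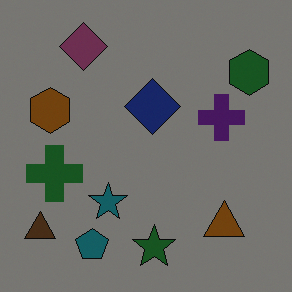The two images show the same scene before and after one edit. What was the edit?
Noticeably darkened.

Every pixel — background and shapes alike — is uniformly darkened.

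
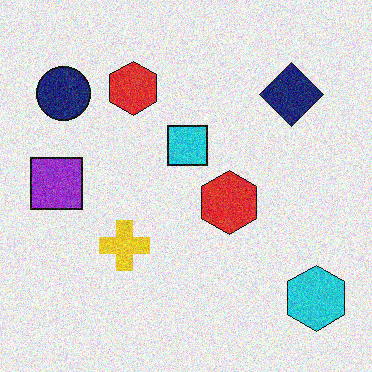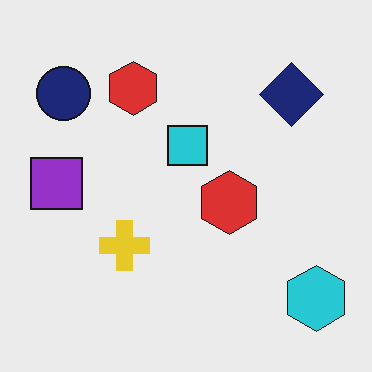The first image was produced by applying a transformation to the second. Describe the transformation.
Degraded with visible gaussian noise.

Random speckle covers the whole image, including the flat background.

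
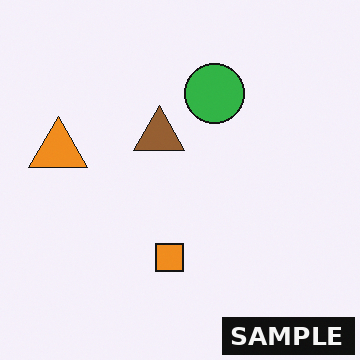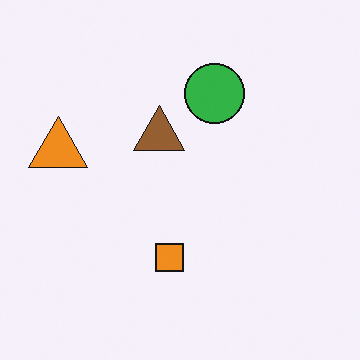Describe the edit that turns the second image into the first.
The transformation is: watermarked with the text "SAMPLE" in the lower-right corner.

A dark label reading "SAMPLE" appears in the lower-right corner.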